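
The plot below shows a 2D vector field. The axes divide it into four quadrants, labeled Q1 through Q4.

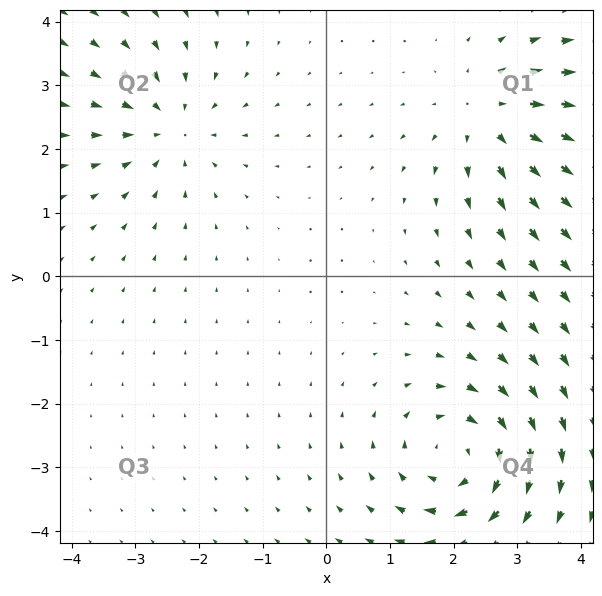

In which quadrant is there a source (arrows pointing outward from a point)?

Q1

The source sits at approximately (2.6, 2.5), which lies in quadrant Q1. The divergence there is about +4, positive as expected for a source.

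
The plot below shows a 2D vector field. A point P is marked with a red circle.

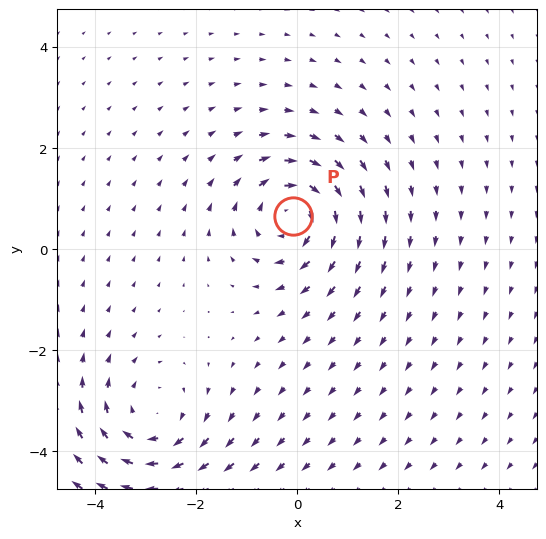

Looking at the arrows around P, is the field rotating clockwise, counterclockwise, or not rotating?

Near P at (-0.1, 0.7) the arrows circulate clockwise. The curl (z-component) there is about -6; negative curl means clockwise rotation.

clockwise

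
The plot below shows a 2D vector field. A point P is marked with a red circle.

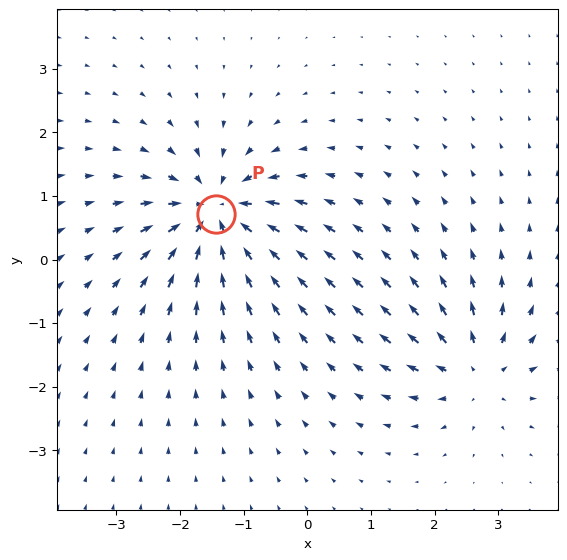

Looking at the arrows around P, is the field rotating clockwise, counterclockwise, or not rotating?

not rotating

Near P at (-1.4, 0.7) the arrows show no circulation. The curl there is ≈0.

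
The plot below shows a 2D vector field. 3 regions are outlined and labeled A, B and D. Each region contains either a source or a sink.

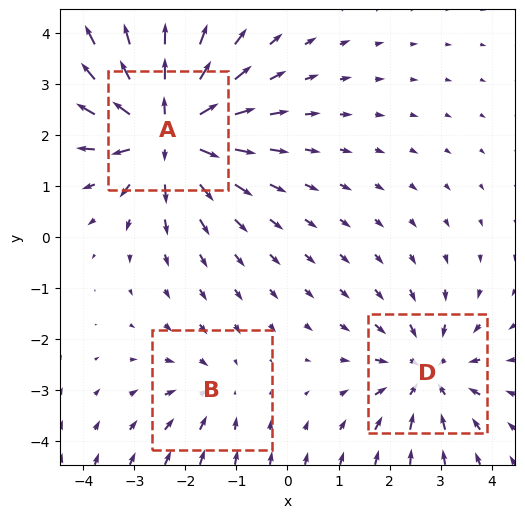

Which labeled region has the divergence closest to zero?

B

Divergence at each region's feature centre — A: about +5, B: about -2, D: about -3. Region B is closest to zero.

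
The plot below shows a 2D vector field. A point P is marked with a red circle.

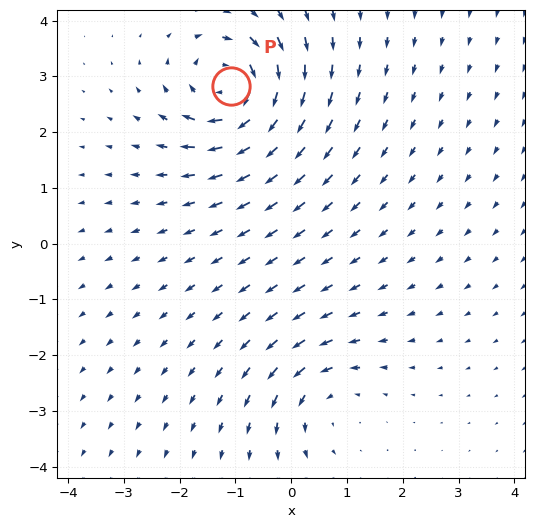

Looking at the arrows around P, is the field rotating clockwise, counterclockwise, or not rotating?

Near P at (-1.1, 2.8) the arrows circulate clockwise. The curl (z-component) there is about -6; negative curl means clockwise rotation.

clockwise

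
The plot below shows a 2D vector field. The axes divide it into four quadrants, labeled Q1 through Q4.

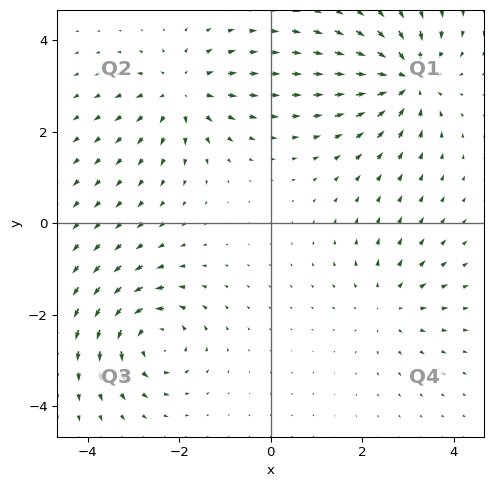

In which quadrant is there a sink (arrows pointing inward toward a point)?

The sink sits at approximately (3.0, 3.2), which lies in quadrant Q1. The divergence there is about -6, negative as expected for a sink.

Q1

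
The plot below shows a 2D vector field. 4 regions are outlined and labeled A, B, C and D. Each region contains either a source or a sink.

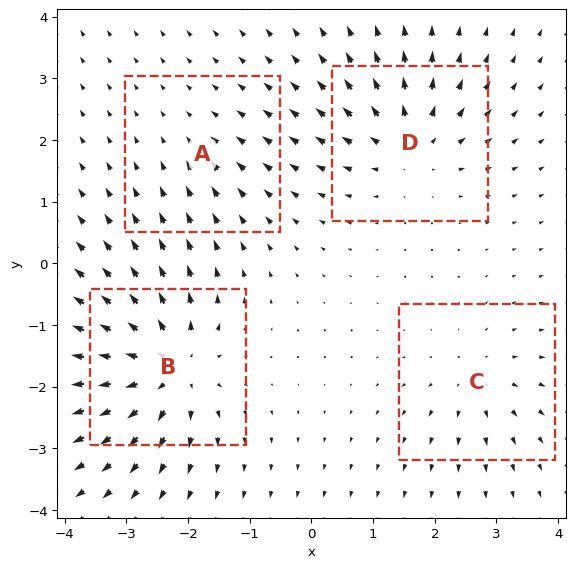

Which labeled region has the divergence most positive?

B

Divergence at each region's feature centre — A: about -2, B: about +8, C: about +4, D: about +6. Region B is most positive.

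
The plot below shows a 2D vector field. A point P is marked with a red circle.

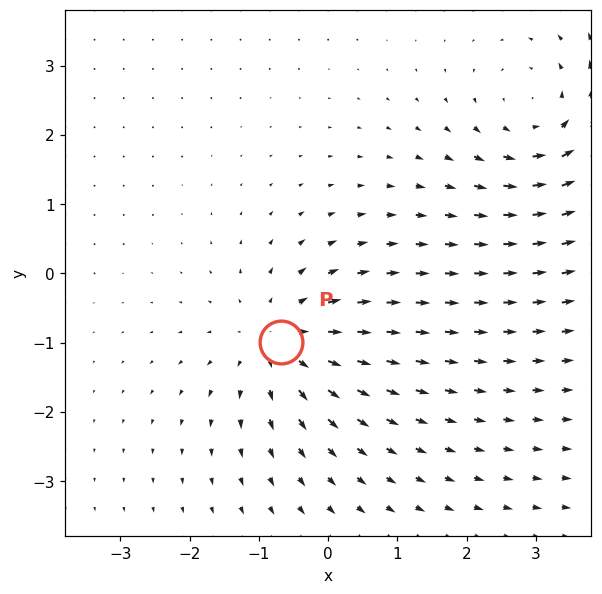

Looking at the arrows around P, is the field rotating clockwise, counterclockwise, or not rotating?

Near P at (-0.7, -1.0) the arrows show no circulation. The curl there is ≈0.

not rotating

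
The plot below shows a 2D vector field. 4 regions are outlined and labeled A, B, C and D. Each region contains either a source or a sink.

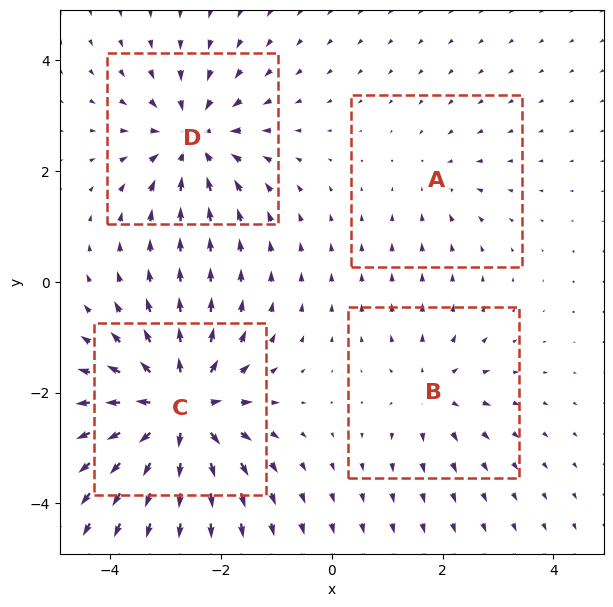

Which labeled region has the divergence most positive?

Divergence at each region's feature centre — A: about -2, B: about +4, C: about +8, D: about -6. Region C is most positive.

C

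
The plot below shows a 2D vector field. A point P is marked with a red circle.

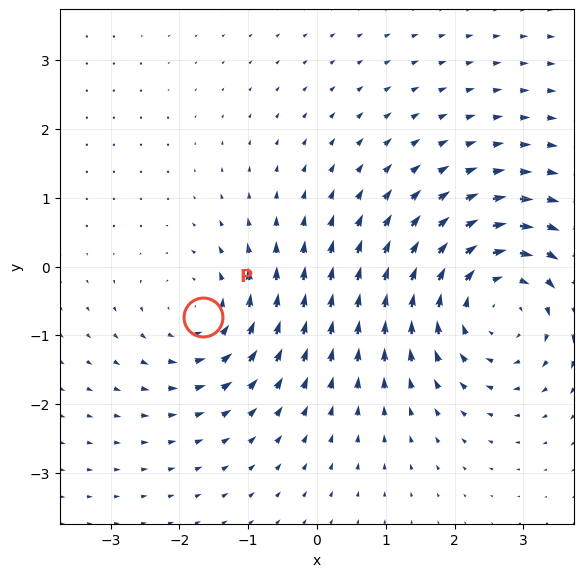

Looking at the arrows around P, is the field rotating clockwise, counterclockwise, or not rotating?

counterclockwise

Near P at (-1.7, -0.7) the arrows circulate counterclockwise. The curl (z-component) there is about +3; positive curl means counterclockwise rotation.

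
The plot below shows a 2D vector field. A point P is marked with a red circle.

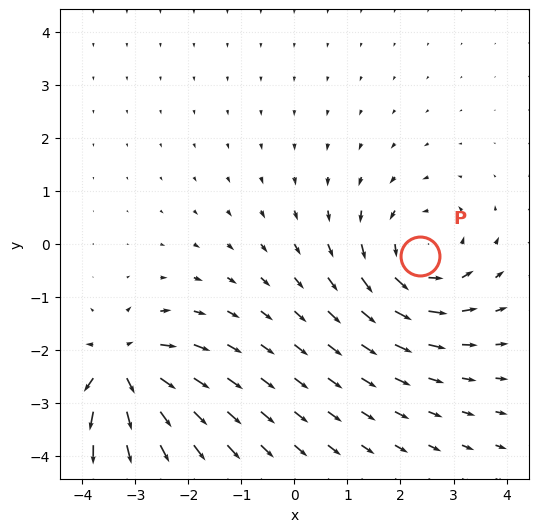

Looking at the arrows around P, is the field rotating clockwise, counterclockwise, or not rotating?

counterclockwise

Near P at (2.4, -0.2) the arrows circulate counterclockwise. The curl (z-component) there is about +4; positive curl means counterclockwise rotation.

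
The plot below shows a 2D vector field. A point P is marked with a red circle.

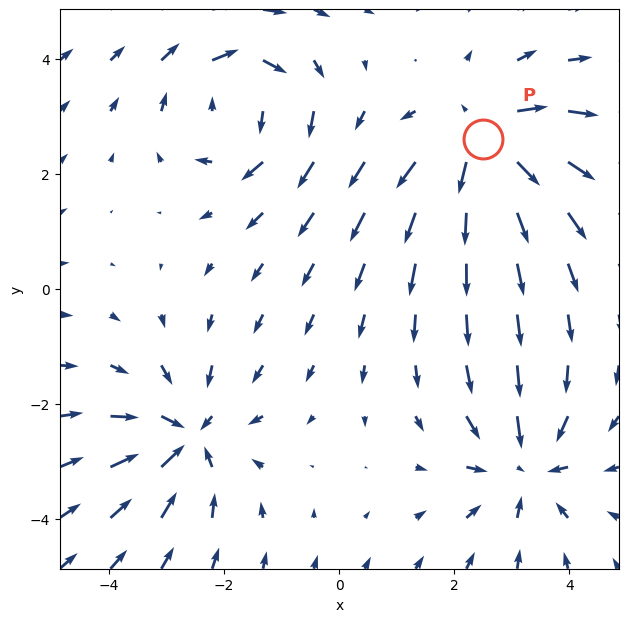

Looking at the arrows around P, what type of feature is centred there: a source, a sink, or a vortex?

At P (2.5, 2.6) the arrows spread outward. Divergence about +6, curl ≈0 — positive divergence with near-zero curl is a source.

source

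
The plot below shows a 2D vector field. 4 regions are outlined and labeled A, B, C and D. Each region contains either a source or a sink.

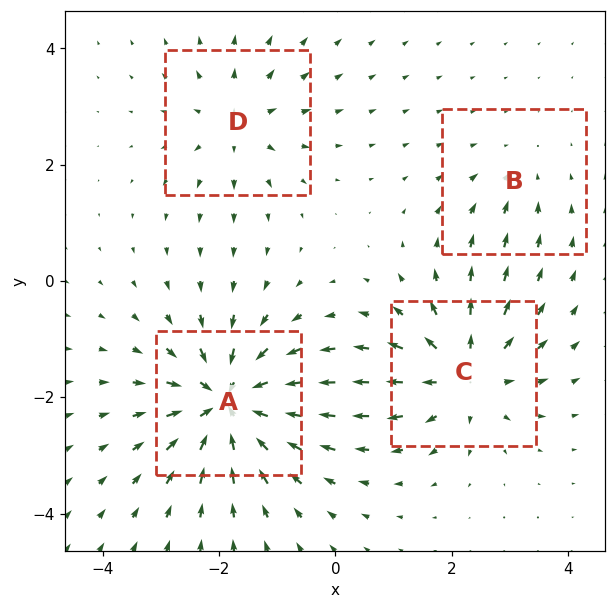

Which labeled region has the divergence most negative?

A

Divergence at each region's feature centre — A: about -8, B: about -2, C: about +6, D: about +4. Region A is most negative.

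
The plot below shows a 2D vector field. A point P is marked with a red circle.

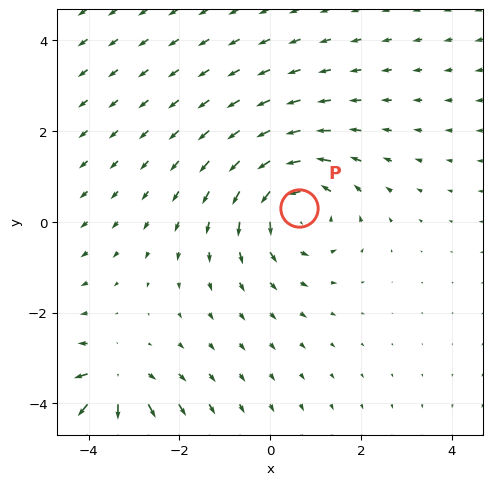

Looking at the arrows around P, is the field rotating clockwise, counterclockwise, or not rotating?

Near P at (0.6, 0.3) the arrows circulate counterclockwise. The curl (z-component) there is about +3; positive curl means counterclockwise rotation.

counterclockwise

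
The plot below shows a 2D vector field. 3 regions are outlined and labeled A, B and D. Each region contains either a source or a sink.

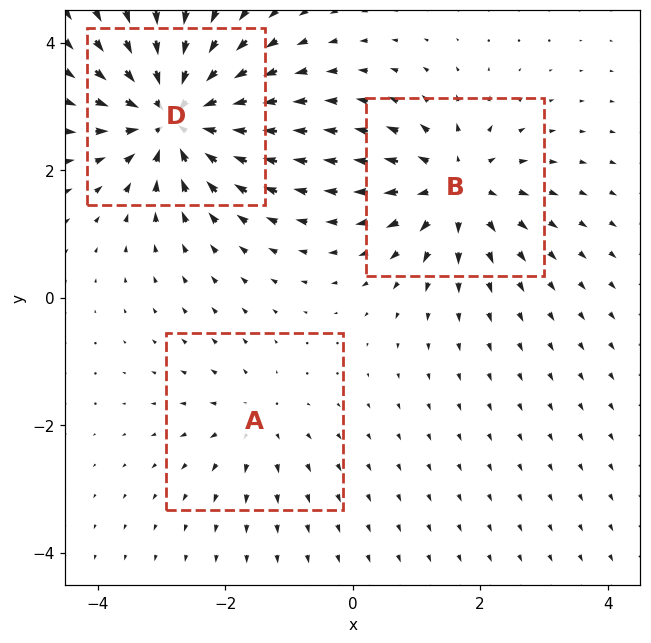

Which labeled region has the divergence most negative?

D

Divergence at each region's feature centre — A: about +2, B: about +4, D: about -6. Region D is most negative.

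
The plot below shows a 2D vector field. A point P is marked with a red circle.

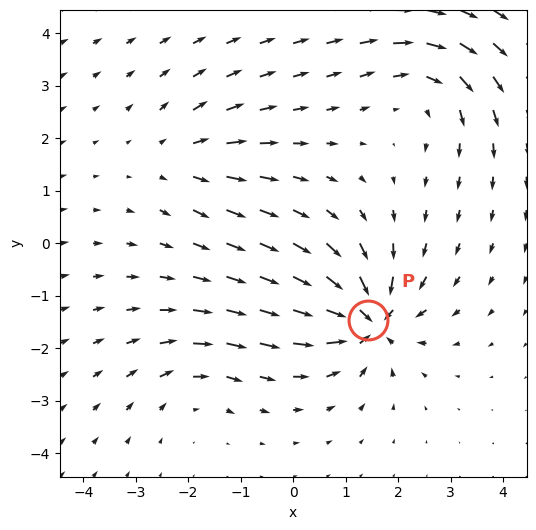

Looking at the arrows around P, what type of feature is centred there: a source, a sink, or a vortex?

sink

At P (1.4, -1.5) the arrows converge inward. Divergence about -7, curl ≈0 — negative divergence with near-zero curl is a sink.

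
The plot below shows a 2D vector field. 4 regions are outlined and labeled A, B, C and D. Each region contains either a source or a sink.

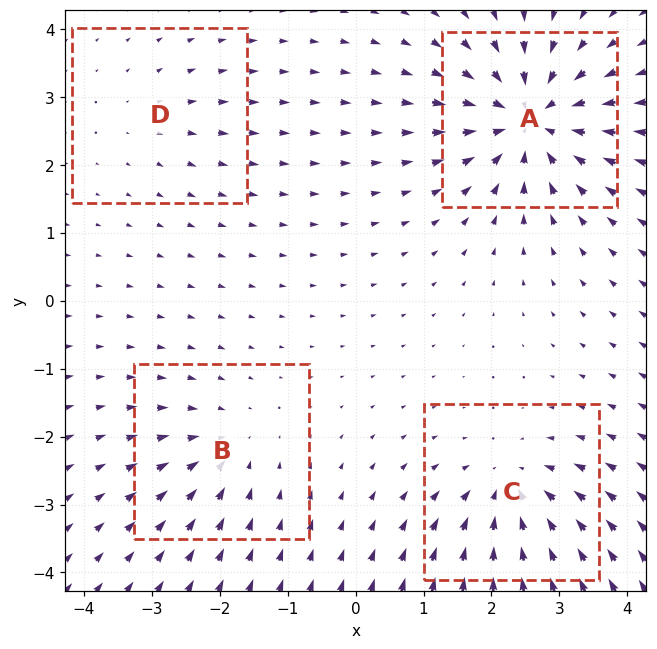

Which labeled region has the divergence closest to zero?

D

Divergence at each region's feature centre — A: about -9, B: about -4, C: about -6, D: about +2. Region D is closest to zero.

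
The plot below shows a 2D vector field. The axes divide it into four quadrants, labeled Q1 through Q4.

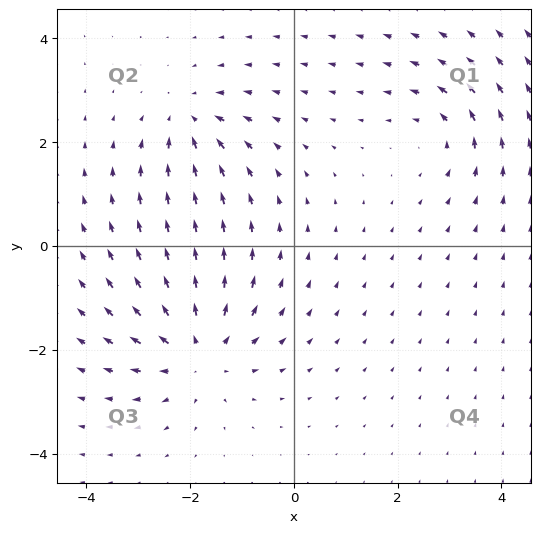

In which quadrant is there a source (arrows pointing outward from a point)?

Q3

The source sits at approximately (-1.8, -2.0), which lies in quadrant Q3. The divergence there is about +4, positive as expected for a source.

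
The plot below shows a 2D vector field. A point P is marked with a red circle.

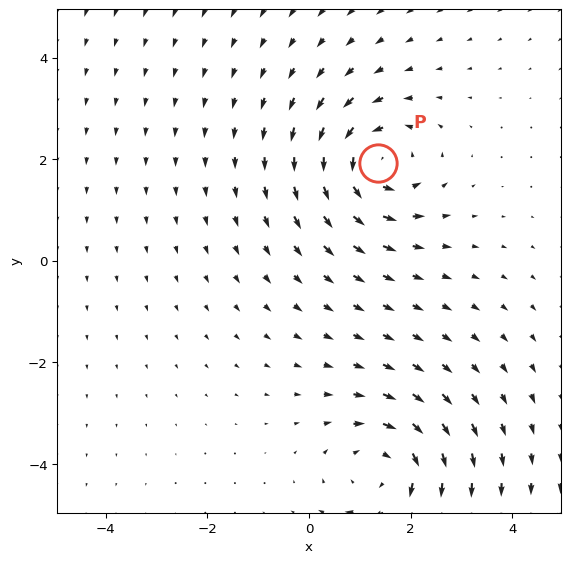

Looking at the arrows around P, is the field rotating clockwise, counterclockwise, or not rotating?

Near P at (1.4, 1.9) the arrows circulate counterclockwise. The curl (z-component) there is about +4; positive curl means counterclockwise rotation.

counterclockwise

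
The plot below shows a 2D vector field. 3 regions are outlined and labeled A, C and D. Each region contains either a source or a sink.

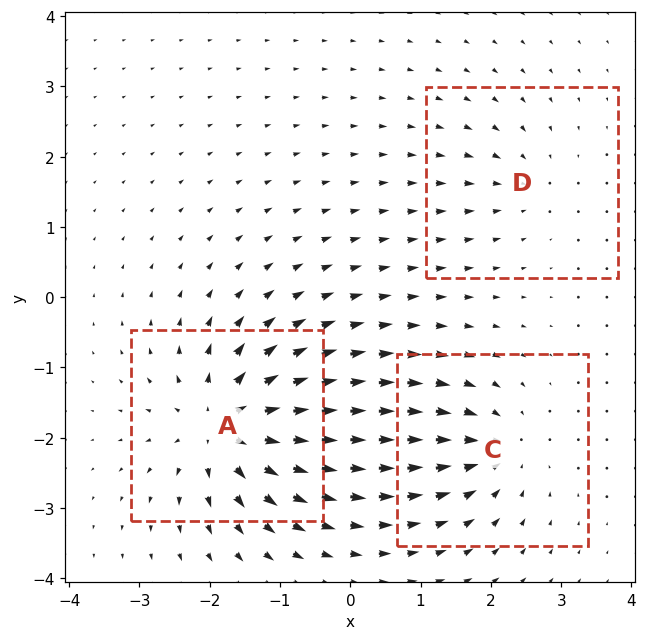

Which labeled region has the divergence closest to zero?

D

Divergence at each region's feature centre — A: about +6, C: about -4, D: about -2. Region D is closest to zero.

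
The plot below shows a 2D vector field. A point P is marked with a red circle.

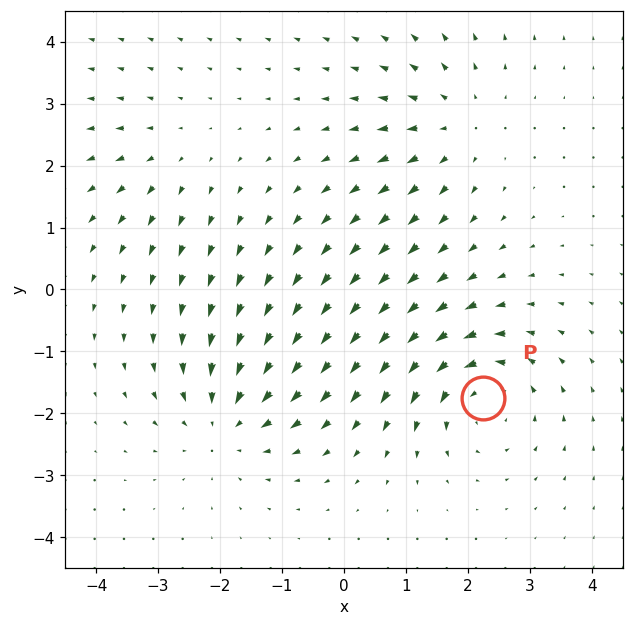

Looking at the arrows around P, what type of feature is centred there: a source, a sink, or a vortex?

vortex

At P (2.2, -1.7) the arrows circulate counterclockwise. Divergence ≈0, curl about +5 — near-zero divergence with nonzero curl is a vortex.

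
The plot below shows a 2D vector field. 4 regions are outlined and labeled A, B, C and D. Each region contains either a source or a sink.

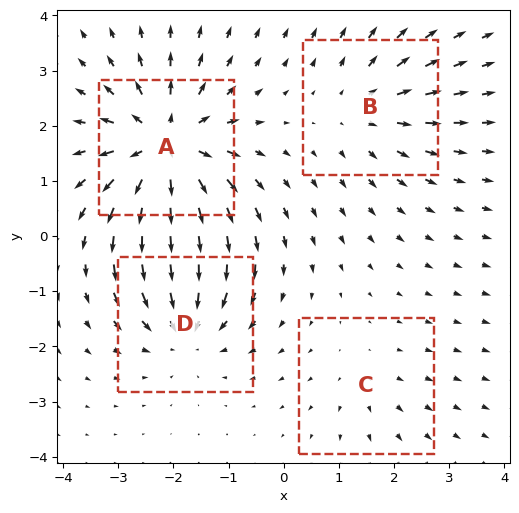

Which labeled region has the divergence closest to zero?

C

Divergence at each region's feature centre — A: about +7, B: about +4, C: about +2, D: about -5. Region C is closest to zero.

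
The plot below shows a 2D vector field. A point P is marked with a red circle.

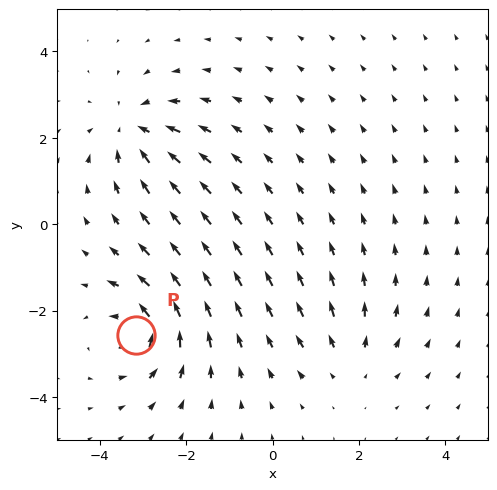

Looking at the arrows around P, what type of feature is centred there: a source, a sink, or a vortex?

At P (-3.2, -2.6) the arrows circulate counterclockwise. Divergence ≈0, curl about +6 — near-zero divergence with nonzero curl is a vortex.

vortex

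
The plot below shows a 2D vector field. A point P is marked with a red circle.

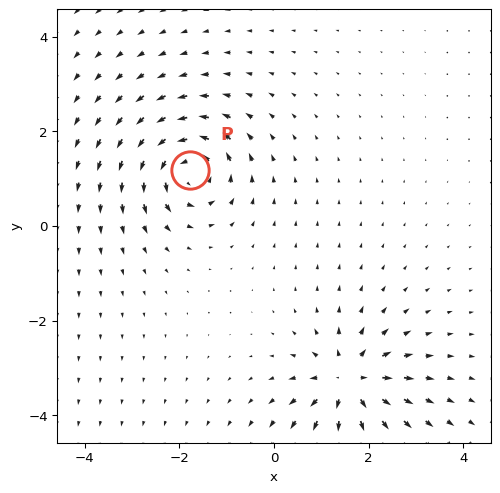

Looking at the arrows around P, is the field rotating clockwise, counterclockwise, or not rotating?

Near P at (-1.8, 1.2) the arrows circulate counterclockwise. The curl (z-component) there is about +5; positive curl means counterclockwise rotation.

counterclockwise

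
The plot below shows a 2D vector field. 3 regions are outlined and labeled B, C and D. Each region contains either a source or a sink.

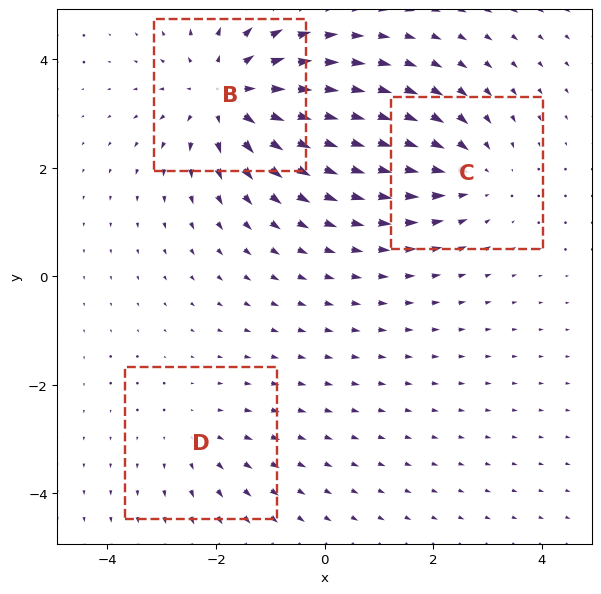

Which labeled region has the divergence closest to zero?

Divergence at each region's feature centre — B: about +4, C: about -3, D: about +2. Region D is closest to zero.

D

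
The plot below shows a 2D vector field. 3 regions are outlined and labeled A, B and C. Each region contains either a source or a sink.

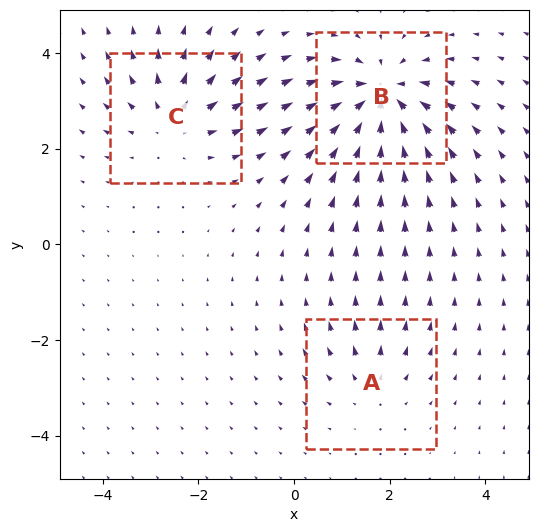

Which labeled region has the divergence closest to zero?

A

Divergence at each region's feature centre — A: about +2, B: about -5, C: about +4. Region A is closest to zero.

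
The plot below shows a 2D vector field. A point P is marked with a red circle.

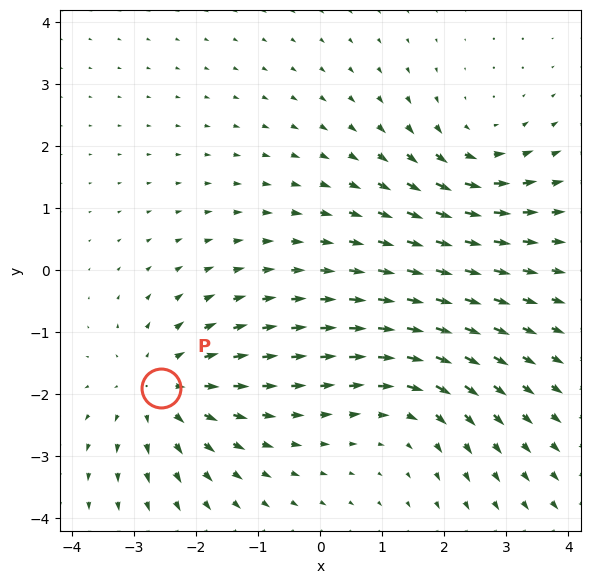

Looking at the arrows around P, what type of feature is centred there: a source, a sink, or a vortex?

At P (-2.6, -1.9) the arrows spread outward. Divergence about +4, curl ≈0 — positive divergence with near-zero curl is a source.

source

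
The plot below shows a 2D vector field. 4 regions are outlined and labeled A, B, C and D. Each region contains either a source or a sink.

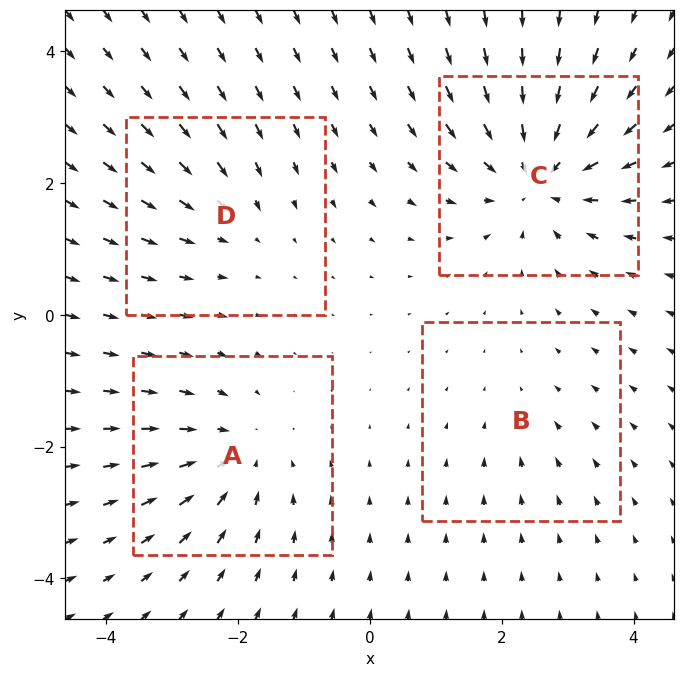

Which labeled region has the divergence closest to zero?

B

Divergence at each region's feature centre — A: about -4, B: about -2, C: about -6, D: about -3. Region B is closest to zero.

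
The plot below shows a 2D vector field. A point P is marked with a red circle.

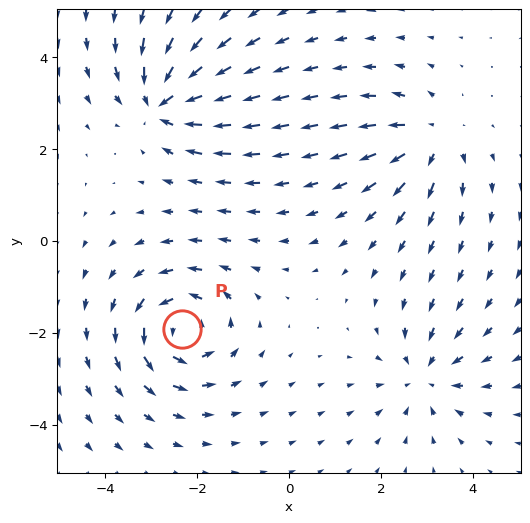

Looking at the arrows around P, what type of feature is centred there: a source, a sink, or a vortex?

vortex

At P (-2.3, -1.9) the arrows circulate counterclockwise. Divergence ≈0, curl about +5 — near-zero divergence with nonzero curl is a vortex.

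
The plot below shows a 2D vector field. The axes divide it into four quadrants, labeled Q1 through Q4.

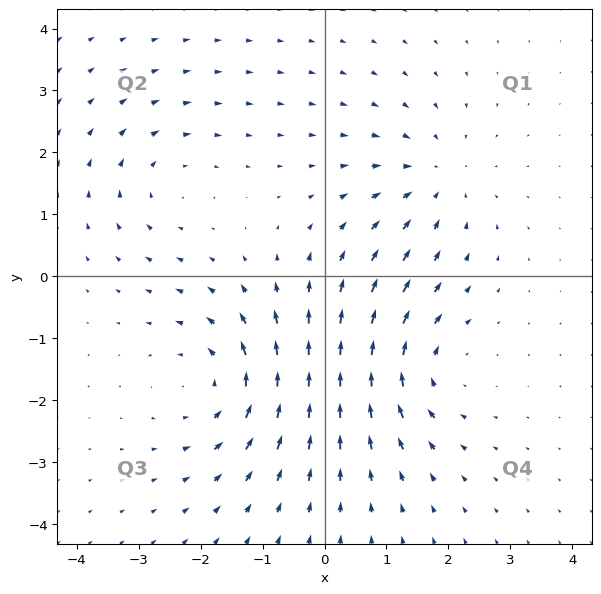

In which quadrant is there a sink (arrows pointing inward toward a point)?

The sink sits at approximately (1.8, 1.6), which lies in quadrant Q1. The divergence there is about -3, negative as expected for a sink.

Q1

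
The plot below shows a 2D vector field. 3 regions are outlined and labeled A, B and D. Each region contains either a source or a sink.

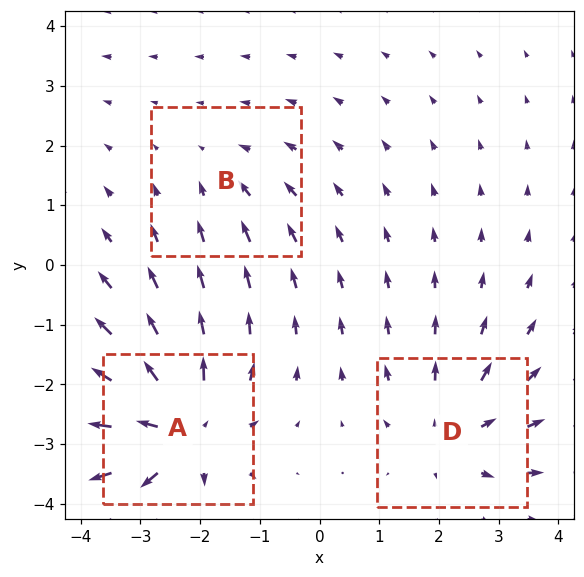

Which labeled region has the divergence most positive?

Divergence at each region's feature centre — A: about +4, B: about -2, D: about +3. Region A is most positive.

A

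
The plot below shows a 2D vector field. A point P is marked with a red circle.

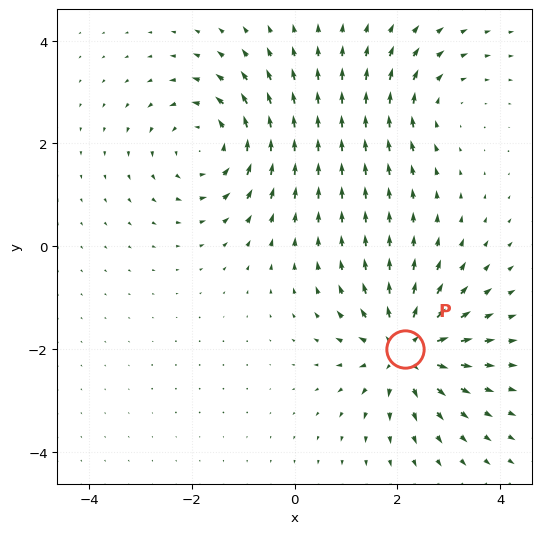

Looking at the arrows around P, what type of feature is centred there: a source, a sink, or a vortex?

At P (2.2, -2.0) the arrows spread outward. Divergence about +6, curl ≈0 — positive divergence with near-zero curl is a source.

source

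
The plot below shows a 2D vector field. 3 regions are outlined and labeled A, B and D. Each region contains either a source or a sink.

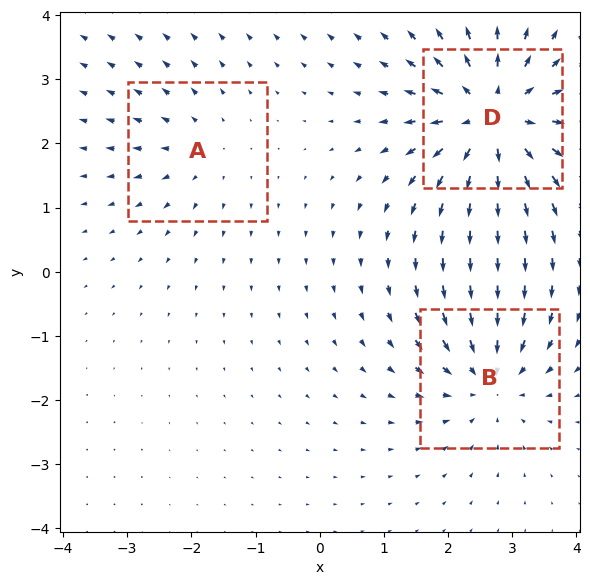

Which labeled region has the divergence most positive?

D

Divergence at each region's feature centre — A: about +2, B: about -4, D: about +6. Region D is most positive.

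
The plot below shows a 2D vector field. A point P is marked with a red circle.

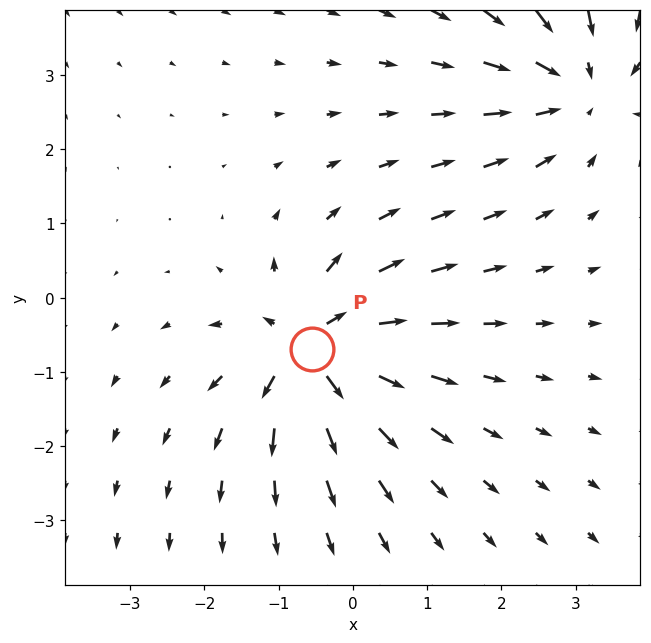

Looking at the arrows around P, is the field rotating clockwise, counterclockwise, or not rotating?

not rotating

Near P at (-0.5, -0.7) the arrows show no circulation. The curl there is ≈0.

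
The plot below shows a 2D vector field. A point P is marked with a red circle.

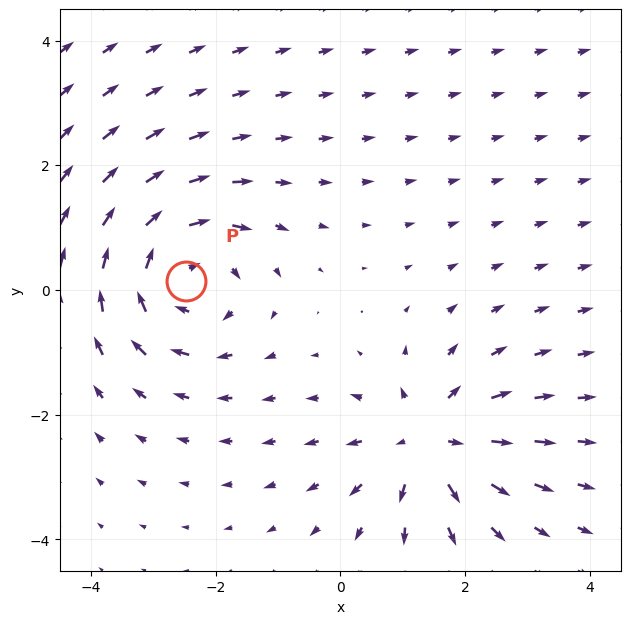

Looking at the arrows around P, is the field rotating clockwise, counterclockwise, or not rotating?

clockwise

Near P at (-2.5, 0.2) the arrows circulate clockwise. The curl (z-component) there is about -3; negative curl means clockwise rotation.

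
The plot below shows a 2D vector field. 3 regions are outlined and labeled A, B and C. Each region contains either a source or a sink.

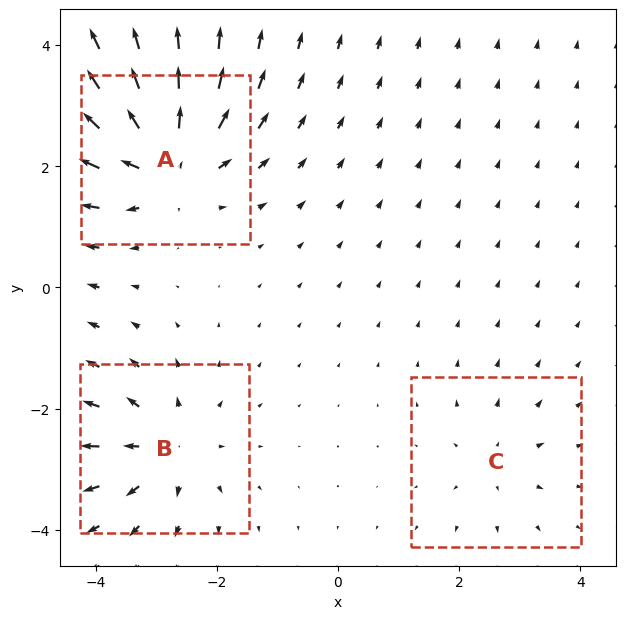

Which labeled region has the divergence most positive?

A

Divergence at each region's feature centre — A: about +6, B: about +4, C: about +2. Region A is most positive.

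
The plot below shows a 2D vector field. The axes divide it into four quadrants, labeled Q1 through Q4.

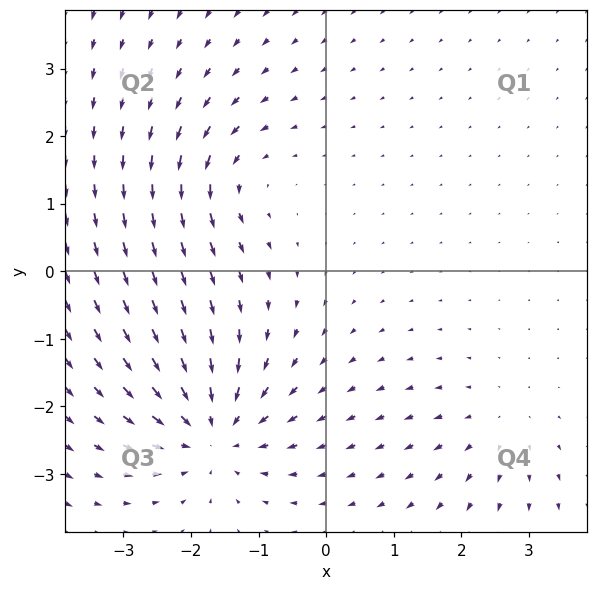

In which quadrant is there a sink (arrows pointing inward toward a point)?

Q3

The sink sits at approximately (-1.7, -2.4), which lies in quadrant Q3. The divergence there is about -5, negative as expected for a sink.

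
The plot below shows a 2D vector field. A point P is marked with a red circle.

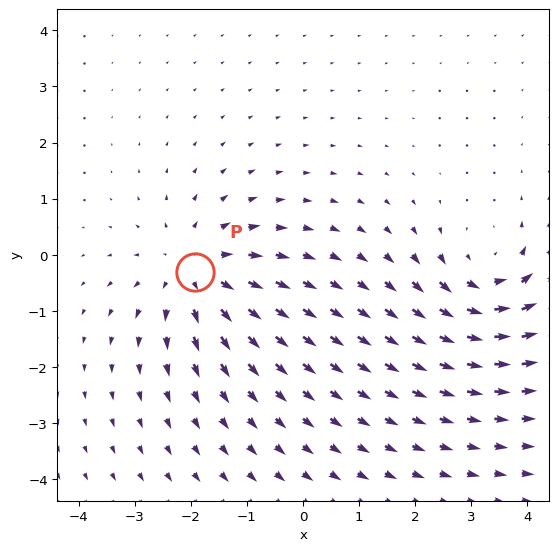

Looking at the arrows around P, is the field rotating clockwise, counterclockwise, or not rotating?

not rotating

Near P at (-1.9, -0.3) the arrows show no circulation. The curl there is ≈0.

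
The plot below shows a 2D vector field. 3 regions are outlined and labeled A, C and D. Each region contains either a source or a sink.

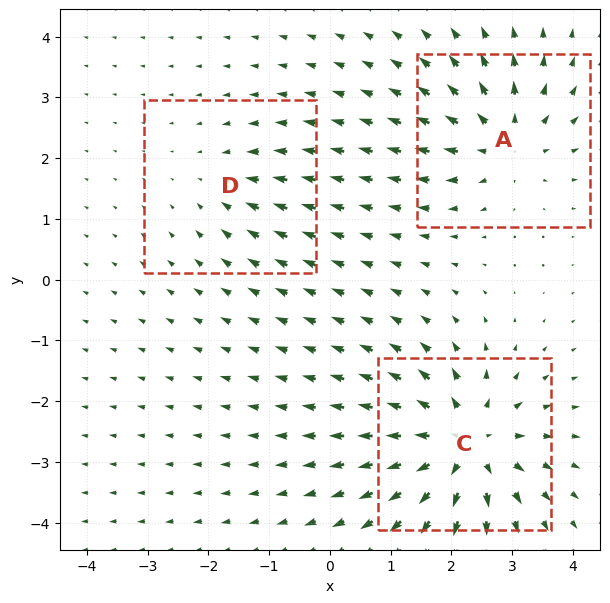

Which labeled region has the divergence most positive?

C

Divergence at each region's feature centre — A: about +4, C: about +6, D: about -2. Region C is most positive.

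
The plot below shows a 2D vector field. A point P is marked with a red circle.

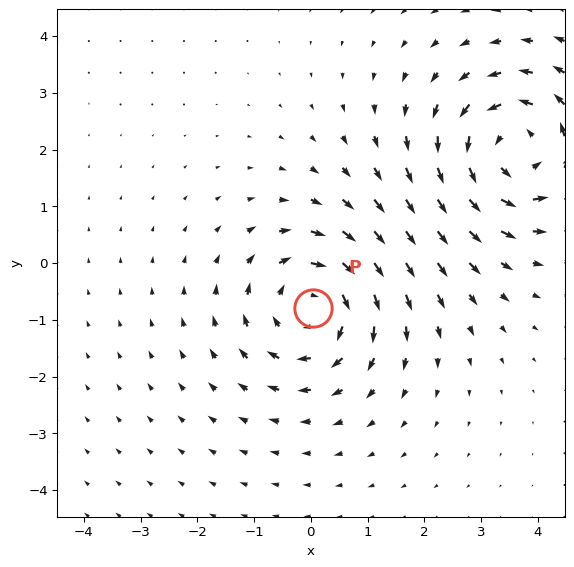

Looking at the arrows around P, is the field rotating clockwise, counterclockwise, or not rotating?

Near P at (0.0, -0.8) the arrows circulate clockwise. The curl (z-component) there is about -5; negative curl means clockwise rotation.

clockwise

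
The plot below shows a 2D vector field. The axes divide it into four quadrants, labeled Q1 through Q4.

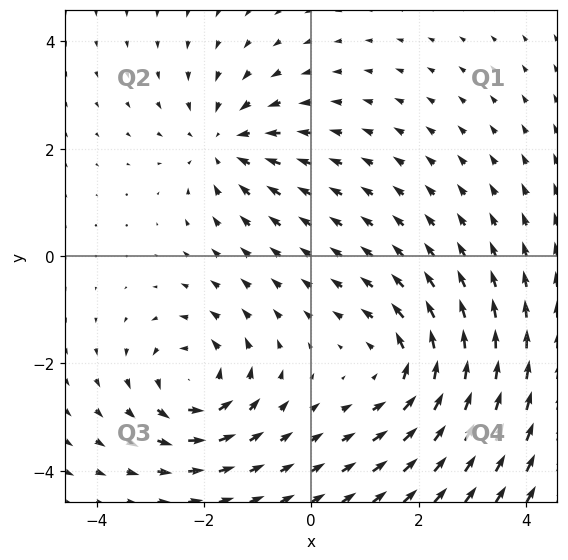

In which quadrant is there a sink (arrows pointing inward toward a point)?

Q2

The sink sits at approximately (-1.6, 2.1), which lies in quadrant Q2. The divergence there is about -4, negative as expected for a sink.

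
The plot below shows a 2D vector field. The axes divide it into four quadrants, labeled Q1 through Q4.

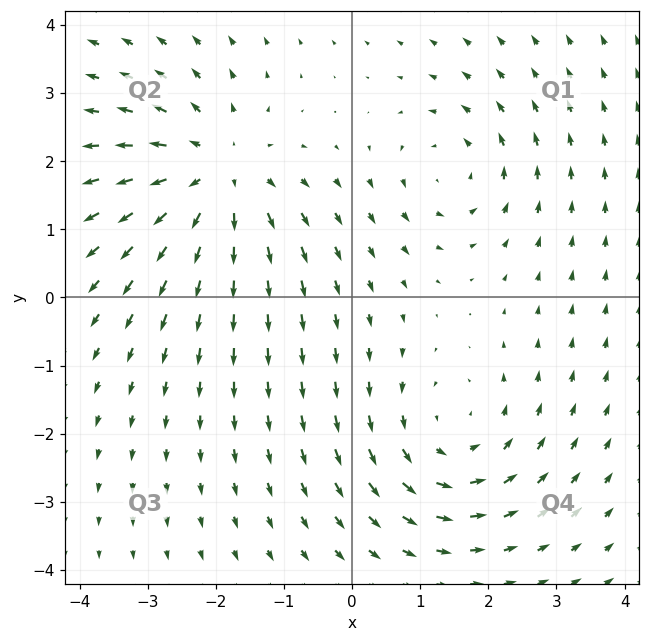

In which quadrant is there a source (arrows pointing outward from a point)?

Q2

The source sits at approximately (-2.0, 1.8), which lies in quadrant Q2. The divergence there is about +4, positive as expected for a source.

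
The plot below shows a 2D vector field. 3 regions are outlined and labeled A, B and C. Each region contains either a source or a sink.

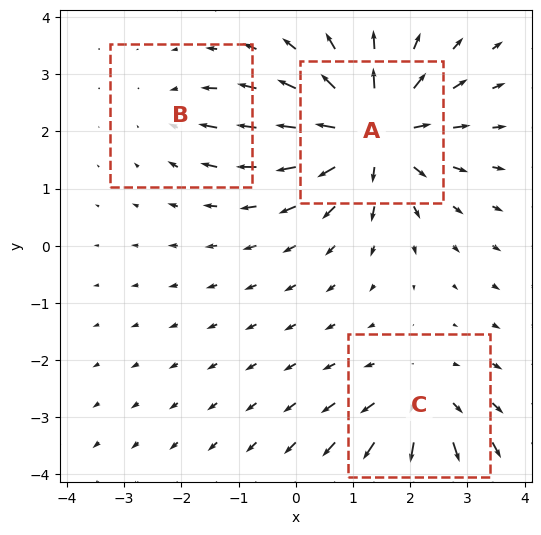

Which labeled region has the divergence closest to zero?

Divergence at each region's feature centre — A: about +6, B: about -2, C: about +3. Region B is closest to zero.

B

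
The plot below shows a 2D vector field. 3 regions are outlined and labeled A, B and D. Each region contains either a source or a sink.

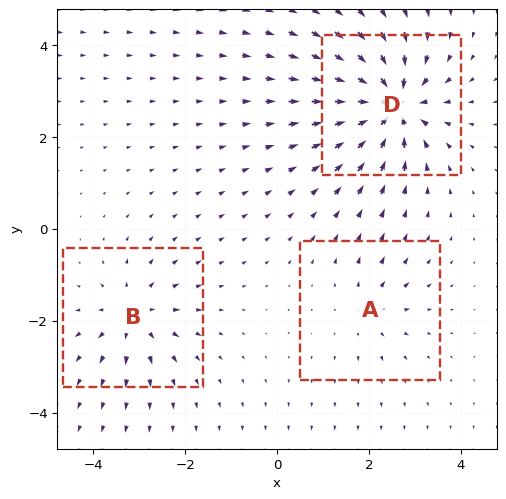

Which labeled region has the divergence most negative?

D

Divergence at each region's feature centre — A: about +3, B: about +4, D: about -7. Region D is most negative.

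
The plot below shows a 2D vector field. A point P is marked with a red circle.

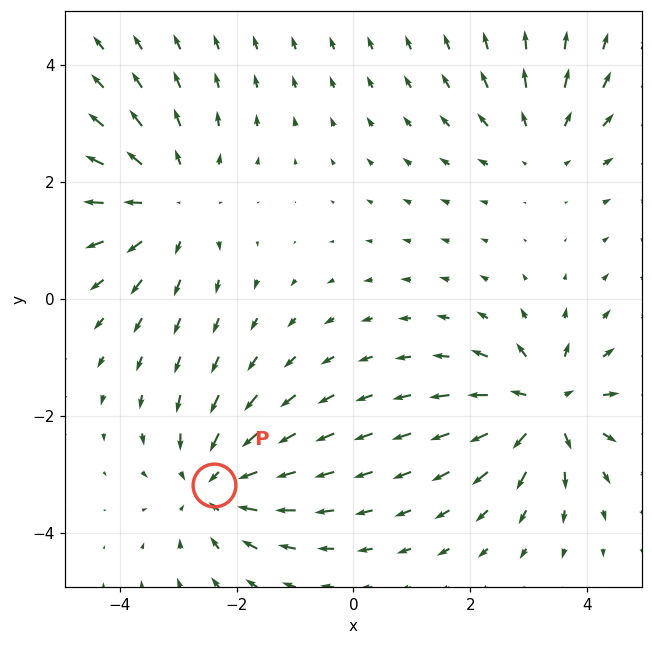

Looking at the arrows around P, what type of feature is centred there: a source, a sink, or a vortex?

sink

At P (-2.4, -3.2) the arrows converge inward. Divergence about -4, curl ≈0 — negative divergence with near-zero curl is a sink.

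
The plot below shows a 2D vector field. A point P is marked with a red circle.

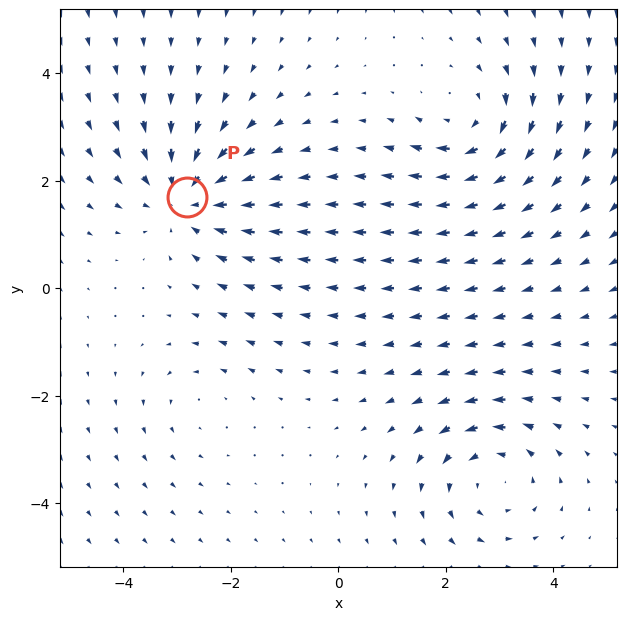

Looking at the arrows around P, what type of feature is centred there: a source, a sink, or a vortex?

sink

At P (-2.8, 1.7) the arrows converge inward. Divergence about -5, curl ≈0 — negative divergence with near-zero curl is a sink.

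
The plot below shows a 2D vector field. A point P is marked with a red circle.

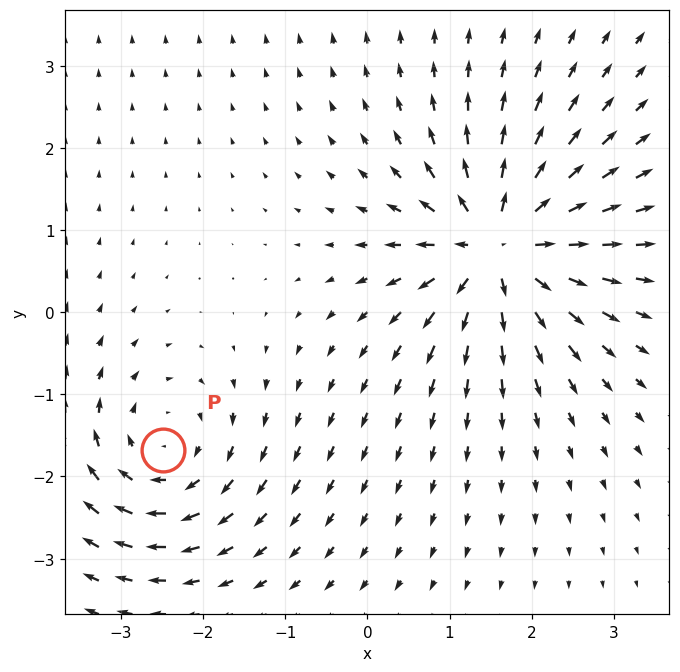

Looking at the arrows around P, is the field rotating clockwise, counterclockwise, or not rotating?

Near P at (-2.5, -1.7) the arrows circulate clockwise. The curl (z-component) there is about -3; negative curl means clockwise rotation.

clockwise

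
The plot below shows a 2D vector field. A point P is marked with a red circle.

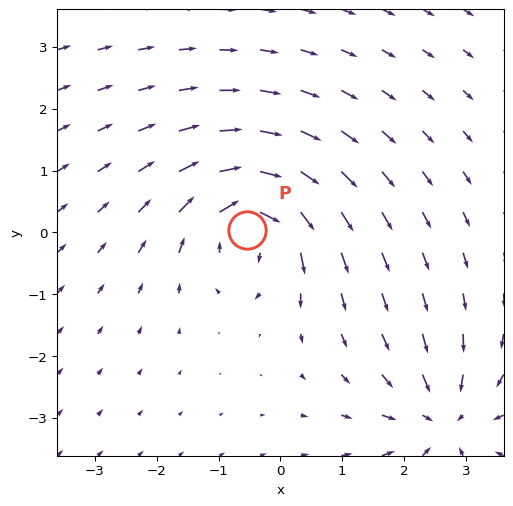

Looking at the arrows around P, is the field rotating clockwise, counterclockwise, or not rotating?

Near P at (-0.5, 0.0) the arrows circulate clockwise. The curl (z-component) there is about -6; negative curl means clockwise rotation.

clockwise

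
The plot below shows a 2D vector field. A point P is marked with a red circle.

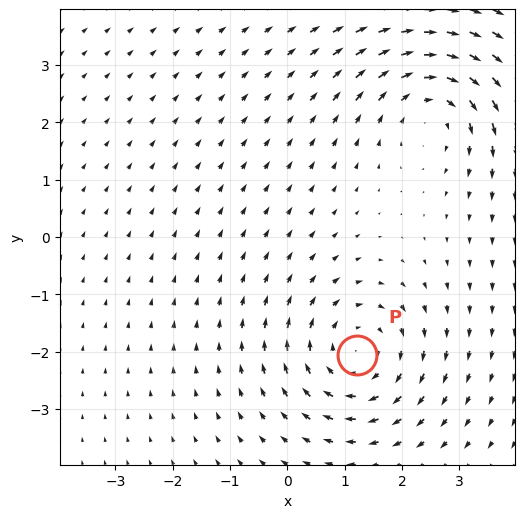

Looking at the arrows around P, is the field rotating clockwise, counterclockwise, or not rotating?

clockwise

Near P at (1.2, -2.0) the arrows circulate clockwise. The curl (z-component) there is about -3; negative curl means clockwise rotation.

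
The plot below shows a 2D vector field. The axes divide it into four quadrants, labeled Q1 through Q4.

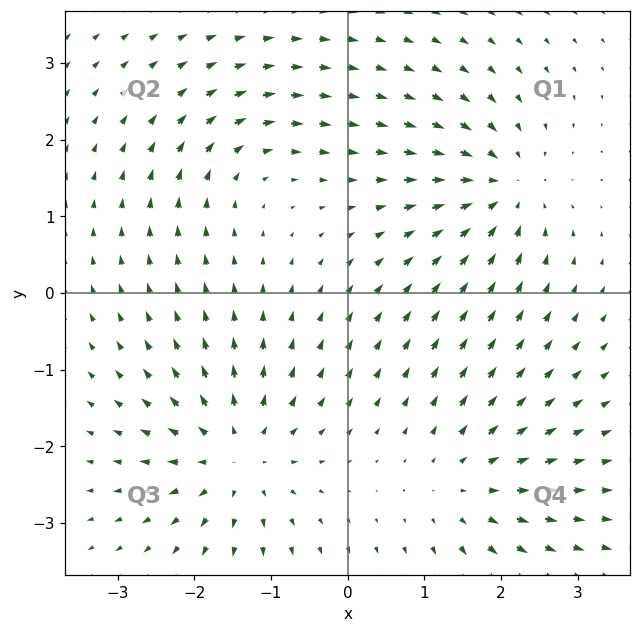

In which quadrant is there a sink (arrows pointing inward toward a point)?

The sink sits at approximately (2.0, 1.3), which lies in quadrant Q1. The divergence there is about -5, negative as expected for a sink.

Q1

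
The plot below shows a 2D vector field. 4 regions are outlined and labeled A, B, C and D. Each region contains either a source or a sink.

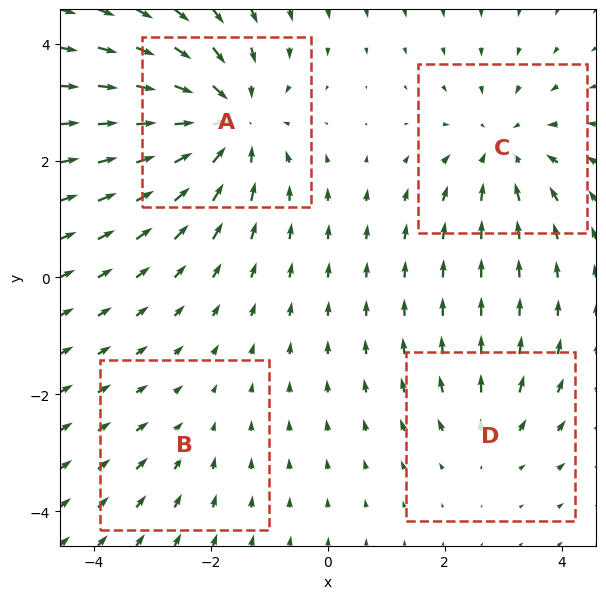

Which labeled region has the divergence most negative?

A

Divergence at each region's feature centre — A: about -6, B: about -2, C: about -4, D: about +3. Region A is most negative.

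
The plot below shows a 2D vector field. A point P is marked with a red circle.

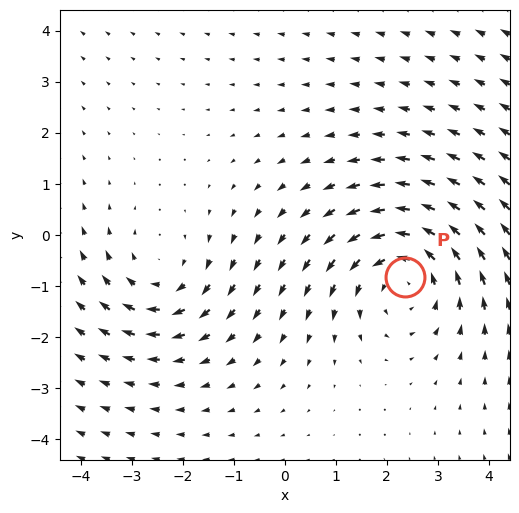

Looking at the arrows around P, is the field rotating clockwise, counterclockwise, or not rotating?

counterclockwise

Near P at (2.4, -0.8) the arrows circulate counterclockwise. The curl (z-component) there is about +4; positive curl means counterclockwise rotation.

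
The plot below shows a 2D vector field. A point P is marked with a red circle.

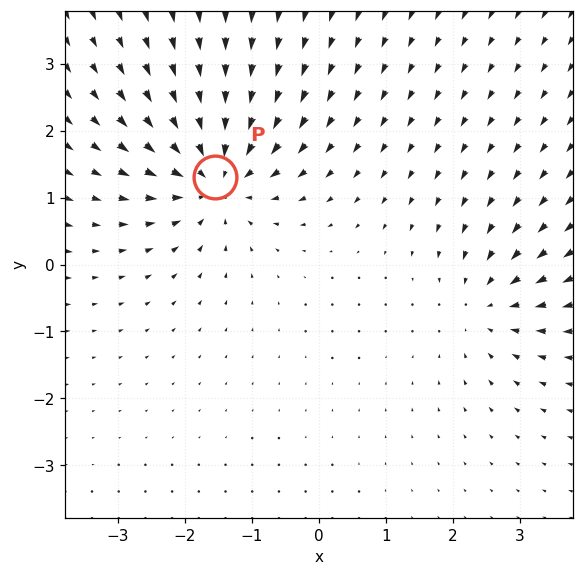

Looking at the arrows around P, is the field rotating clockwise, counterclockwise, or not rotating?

Near P at (-1.6, 1.3) the arrows show no circulation. The curl there is ≈0.

not rotating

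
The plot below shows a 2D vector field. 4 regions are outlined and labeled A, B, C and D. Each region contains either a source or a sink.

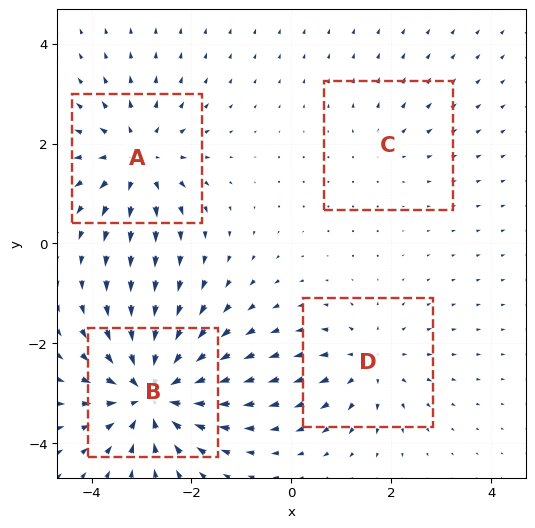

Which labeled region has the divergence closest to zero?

C

Divergence at each region's feature centre — A: about +5, B: about -7, C: about +2, D: about +4. Region C is closest to zero.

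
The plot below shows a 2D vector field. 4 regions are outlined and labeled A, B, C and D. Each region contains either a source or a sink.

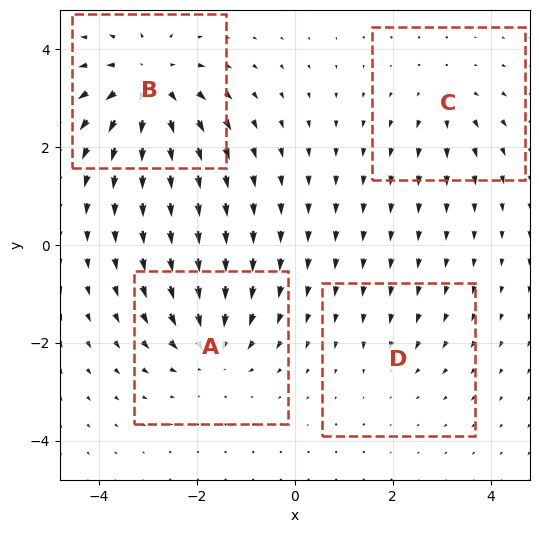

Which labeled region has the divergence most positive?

B

Divergence at each region's feature centre — A: about -5, B: about +7, C: about +3, D: about -2. Region B is most positive.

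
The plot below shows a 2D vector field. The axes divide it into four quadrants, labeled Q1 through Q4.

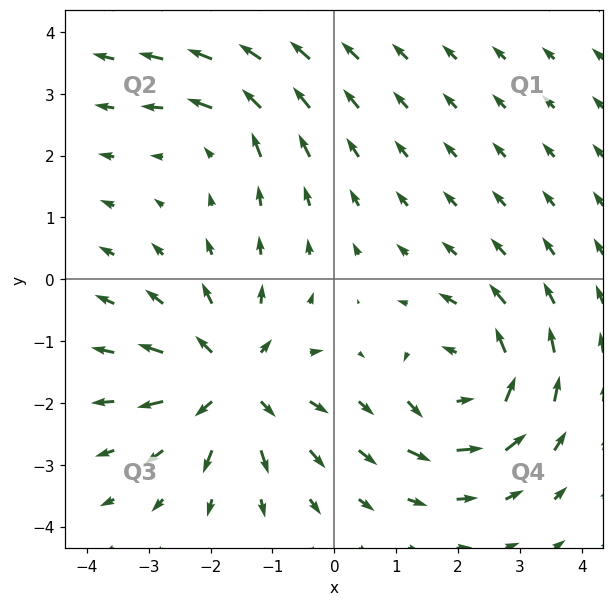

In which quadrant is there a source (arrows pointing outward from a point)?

Q3

The source sits at approximately (-1.7, -1.7), which lies in quadrant Q3. The divergence there is about +6, positive as expected for a source.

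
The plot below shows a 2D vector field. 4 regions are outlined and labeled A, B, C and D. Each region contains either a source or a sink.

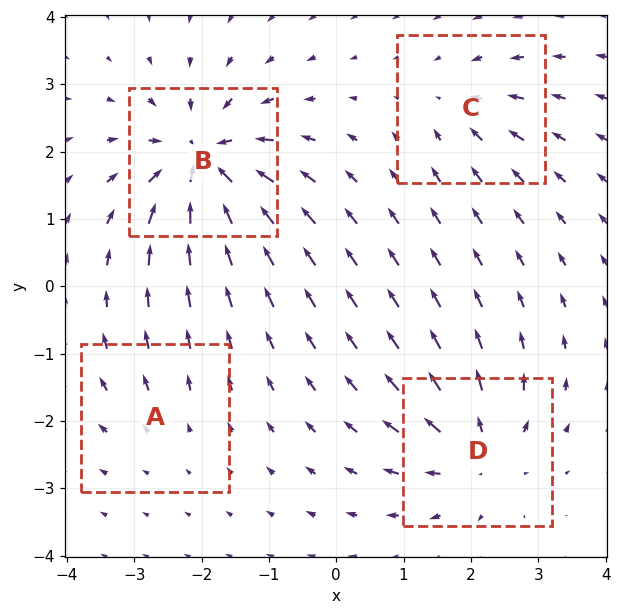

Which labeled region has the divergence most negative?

B

Divergence at each region's feature centre — A: about +2, B: about -9, C: about -4, D: about +6. Region B is most negative.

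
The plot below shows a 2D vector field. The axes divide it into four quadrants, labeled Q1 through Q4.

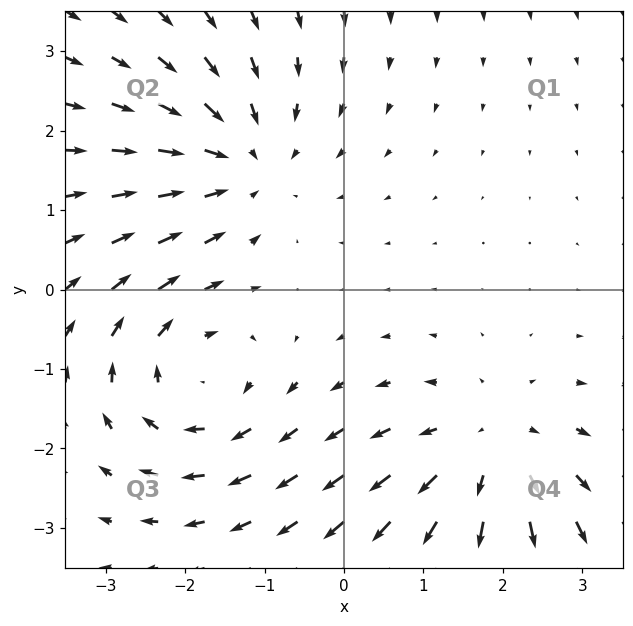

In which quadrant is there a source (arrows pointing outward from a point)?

Q4

The source sits at approximately (1.8, -2.1), which lies in quadrant Q4. The divergence there is about +4, positive as expected for a source.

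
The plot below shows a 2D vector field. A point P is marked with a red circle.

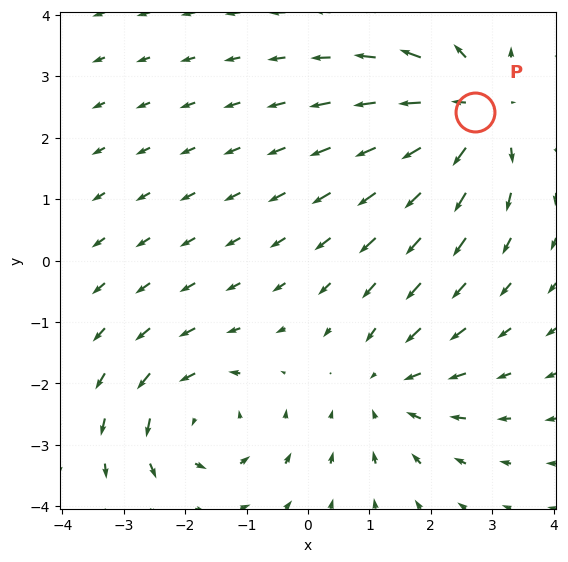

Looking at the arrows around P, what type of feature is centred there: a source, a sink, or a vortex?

At P (2.7, 2.4) the arrows spread outward. Divergence about +5, curl ≈0 — positive divergence with near-zero curl is a source.

source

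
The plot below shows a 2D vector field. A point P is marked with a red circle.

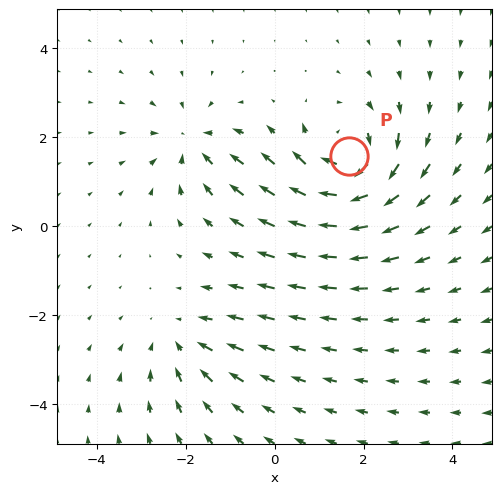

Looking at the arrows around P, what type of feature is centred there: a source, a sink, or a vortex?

At P (1.7, 1.6) the arrows circulate clockwise. Divergence ≈0, curl about -6 — near-zero divergence with nonzero curl is a vortex.

vortex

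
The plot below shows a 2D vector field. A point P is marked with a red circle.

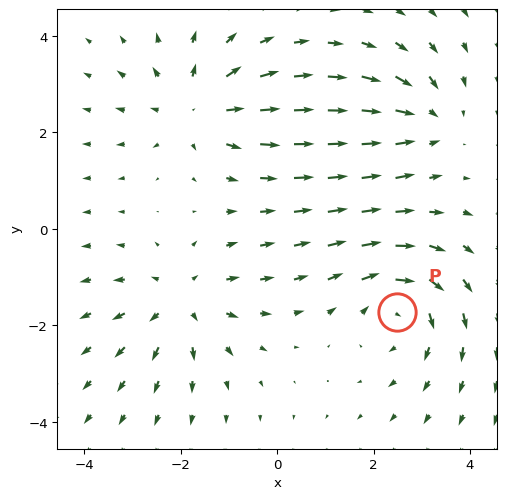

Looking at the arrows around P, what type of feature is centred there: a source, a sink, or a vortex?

At P (2.5, -1.7) the arrows circulate clockwise. Divergence ≈0, curl about -5 — near-zero divergence with nonzero curl is a vortex.

vortex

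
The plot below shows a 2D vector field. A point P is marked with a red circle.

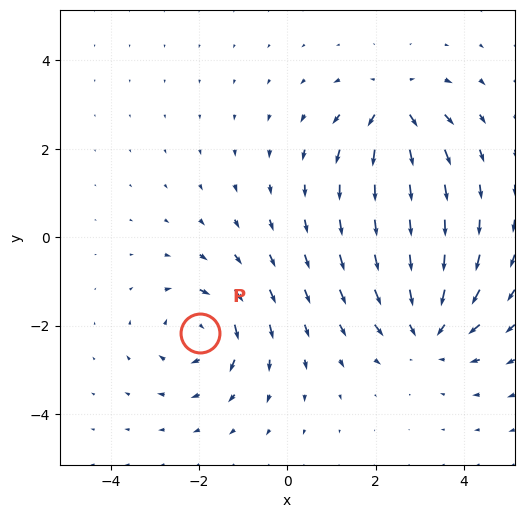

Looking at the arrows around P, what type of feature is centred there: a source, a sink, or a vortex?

At P (-2.0, -2.2) the arrows circulate clockwise. Divergence ≈0, curl about -5 — near-zero divergence with nonzero curl is a vortex.

vortex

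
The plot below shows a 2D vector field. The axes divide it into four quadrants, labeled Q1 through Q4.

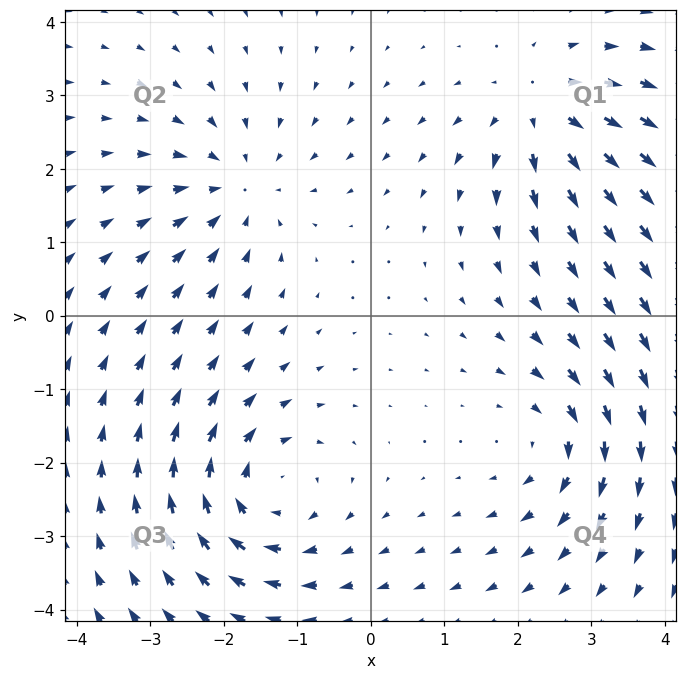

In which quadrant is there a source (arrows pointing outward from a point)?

Q1

The source sits at approximately (2.3, 2.8), which lies in quadrant Q1. The divergence there is about +5, positive as expected for a source.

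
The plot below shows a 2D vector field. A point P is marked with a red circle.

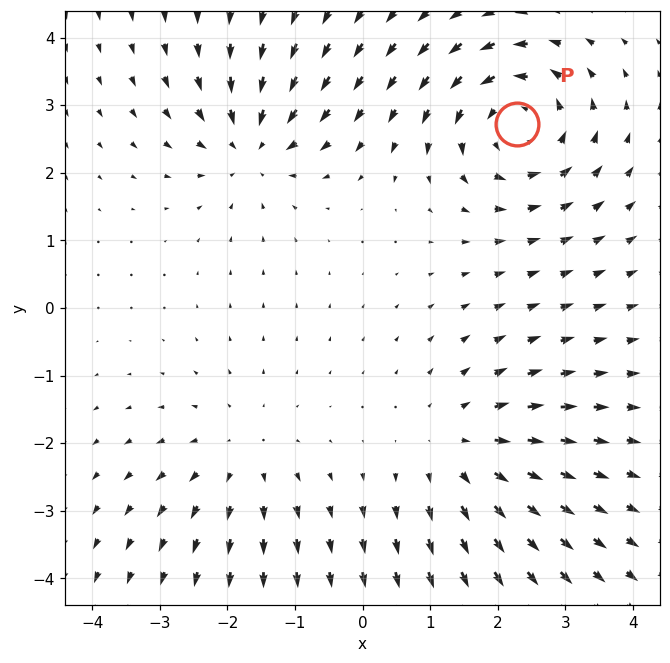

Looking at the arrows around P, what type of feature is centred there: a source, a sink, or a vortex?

vortex

At P (2.3, 2.7) the arrows circulate counterclockwise. Divergence ≈0, curl about +5 — near-zero divergence with nonzero curl is a vortex.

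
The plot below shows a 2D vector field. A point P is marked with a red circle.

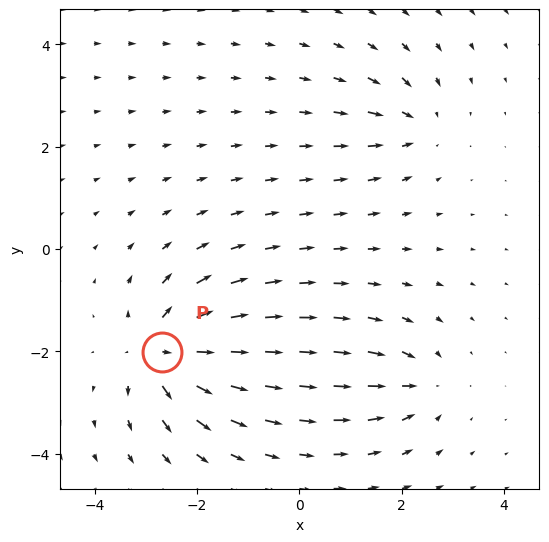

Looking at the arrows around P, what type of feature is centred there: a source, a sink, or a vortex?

source

At P (-2.7, -2.0) the arrows spread outward. Divergence about +6, curl ≈0 — positive divergence with near-zero curl is a source.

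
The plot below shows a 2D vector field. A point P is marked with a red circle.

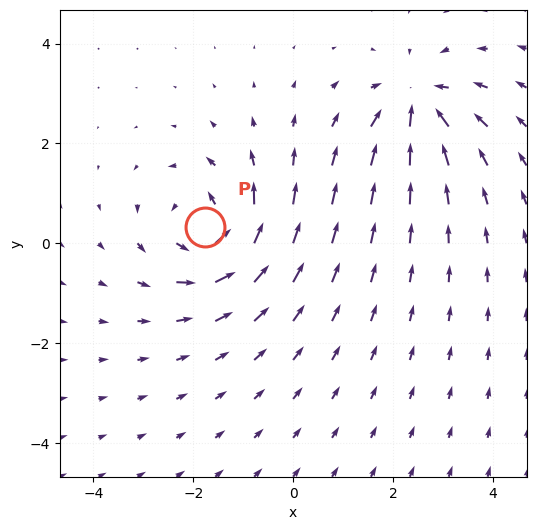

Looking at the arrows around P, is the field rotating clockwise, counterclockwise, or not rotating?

counterclockwise

Near P at (-1.8, 0.3) the arrows circulate counterclockwise. The curl (z-component) there is about +5; positive curl means counterclockwise rotation.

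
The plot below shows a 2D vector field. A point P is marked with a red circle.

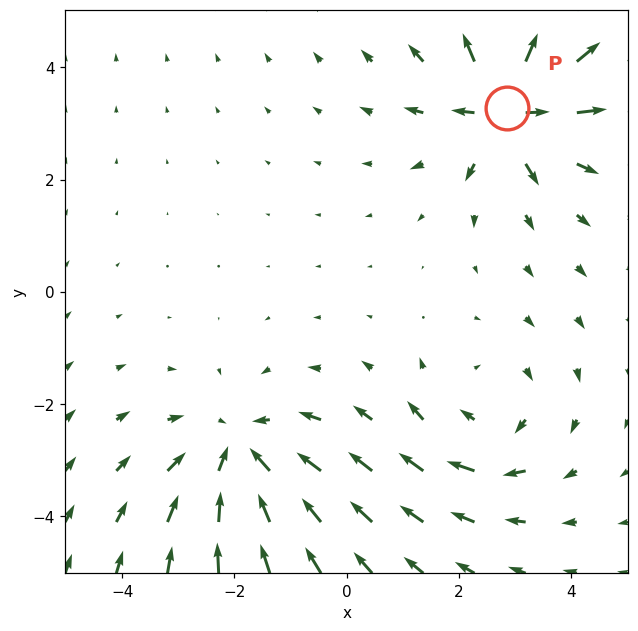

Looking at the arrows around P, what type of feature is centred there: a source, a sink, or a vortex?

At P (2.9, 3.3) the arrows spread outward. Divergence about +6, curl ≈0 — positive divergence with near-zero curl is a source.

source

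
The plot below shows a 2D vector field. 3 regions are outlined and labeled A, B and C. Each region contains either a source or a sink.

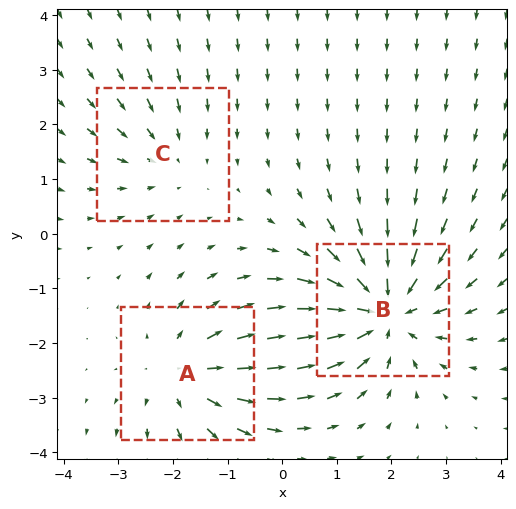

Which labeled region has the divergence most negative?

B

Divergence at each region's feature centre — A: about +3, B: about -4, C: about -2. Region B is most negative.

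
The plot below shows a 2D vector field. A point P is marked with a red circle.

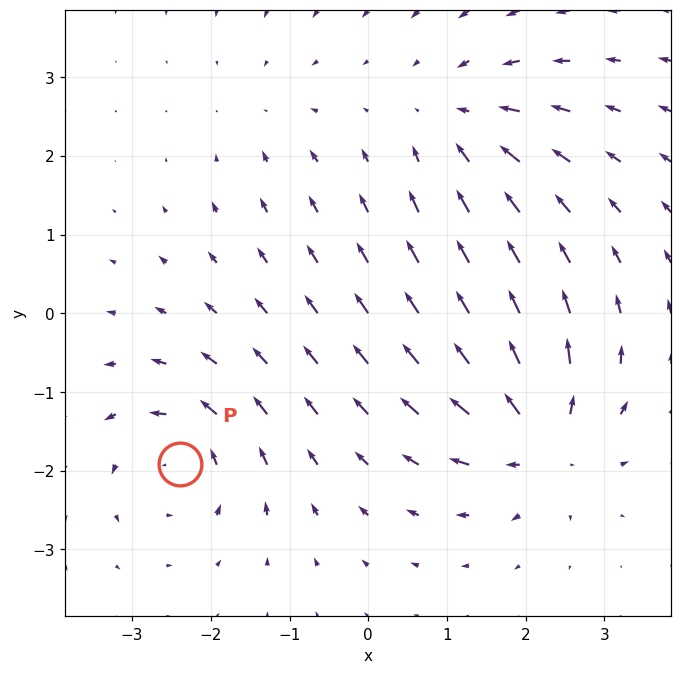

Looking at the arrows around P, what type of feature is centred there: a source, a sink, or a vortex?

At P (-2.4, -1.9) the arrows circulate counterclockwise. Divergence ≈0, curl about +6 — near-zero divergence with nonzero curl is a vortex.

vortex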